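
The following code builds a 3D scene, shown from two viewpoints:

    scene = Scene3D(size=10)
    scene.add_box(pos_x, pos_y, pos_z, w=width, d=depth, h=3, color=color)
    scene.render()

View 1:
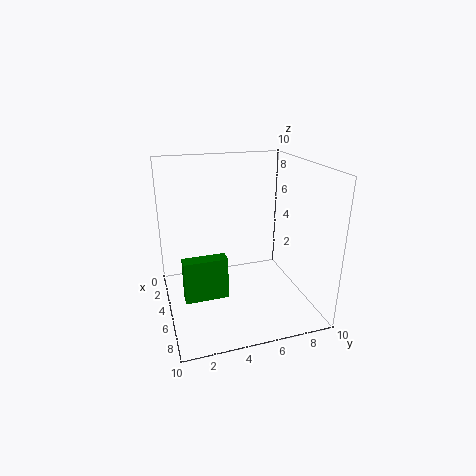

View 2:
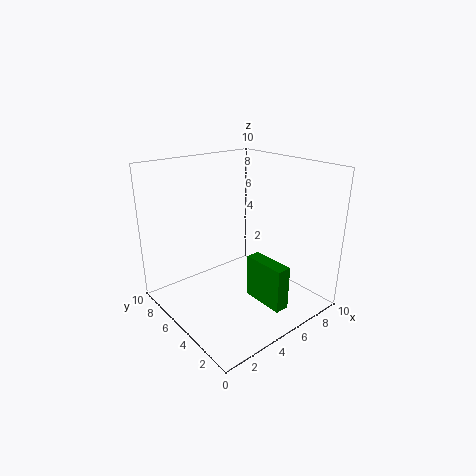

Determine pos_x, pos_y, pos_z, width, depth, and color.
pos_x = 5
pos_y = 1
pos_z = 1
width = 1
depth = 3
color = 'green'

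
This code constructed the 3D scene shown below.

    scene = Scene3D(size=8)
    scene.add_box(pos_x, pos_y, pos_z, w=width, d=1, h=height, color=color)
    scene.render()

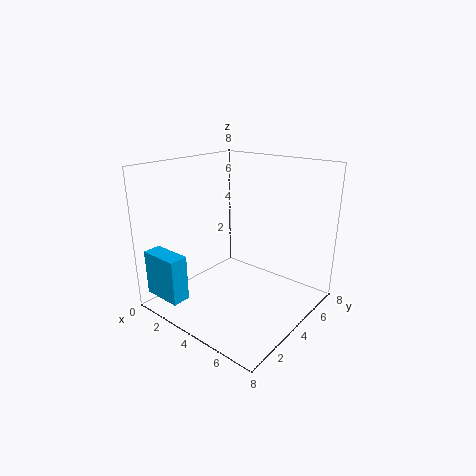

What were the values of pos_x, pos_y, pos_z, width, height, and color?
pos_x = 0.5; pos_y = 0.25; pos_z = 1; width = 2.25; height = 2.5; color = 'deepskyblue'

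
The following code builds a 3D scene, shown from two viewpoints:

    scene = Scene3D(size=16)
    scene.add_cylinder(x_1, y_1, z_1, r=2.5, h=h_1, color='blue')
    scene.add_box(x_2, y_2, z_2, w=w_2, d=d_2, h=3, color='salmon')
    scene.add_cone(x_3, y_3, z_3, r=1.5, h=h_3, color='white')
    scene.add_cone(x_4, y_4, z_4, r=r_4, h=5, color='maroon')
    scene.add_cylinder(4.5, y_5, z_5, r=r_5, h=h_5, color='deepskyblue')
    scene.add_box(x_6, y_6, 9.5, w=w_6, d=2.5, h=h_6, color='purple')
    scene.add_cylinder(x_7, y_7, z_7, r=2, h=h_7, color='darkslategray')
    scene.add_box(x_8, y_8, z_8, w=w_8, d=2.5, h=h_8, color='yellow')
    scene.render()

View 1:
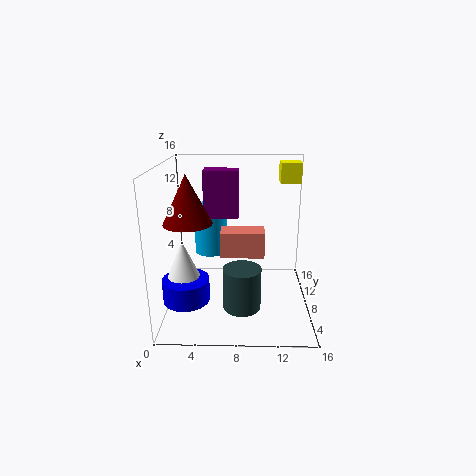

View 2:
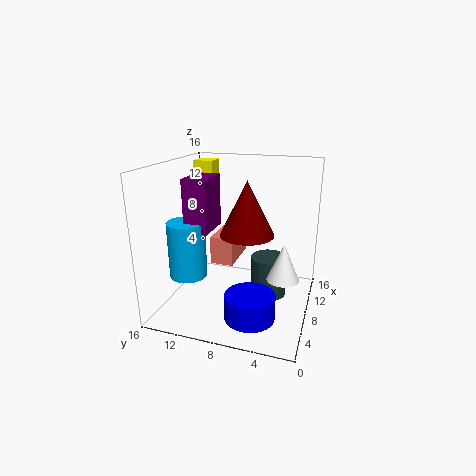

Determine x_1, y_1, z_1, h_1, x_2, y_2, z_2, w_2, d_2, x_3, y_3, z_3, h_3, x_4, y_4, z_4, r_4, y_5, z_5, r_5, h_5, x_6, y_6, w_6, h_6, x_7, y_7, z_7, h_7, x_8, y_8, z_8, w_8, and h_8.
x_1 = 2.5
y_1 = 5
z_1 = 2
h_1 = 2.5
x_2 = 6
y_2 = 8
z_2 = 5.5
w_2 = 5
d_2 = 2.5
x_3 = 3
y_3 = 2
z_3 = 6.5
h_3 = 3.5
x_4 = 3
y_4 = 5.5
z_4 = 10.5
r_4 = 2.5
y_5 = 12.5
z_5 = 4.5
r_5 = 2
h_5 = 6
x_6 = 4
y_6 = 10
w_6 = 4
h_6 = 5.5
x_7 = 8.5
y_7 = 4.5
z_7 = 1.5
h_7 = 4.5
x_8 = 13
y_8 = 13
z_8 = 13
w_8 = 2.5
h_8 = 2.5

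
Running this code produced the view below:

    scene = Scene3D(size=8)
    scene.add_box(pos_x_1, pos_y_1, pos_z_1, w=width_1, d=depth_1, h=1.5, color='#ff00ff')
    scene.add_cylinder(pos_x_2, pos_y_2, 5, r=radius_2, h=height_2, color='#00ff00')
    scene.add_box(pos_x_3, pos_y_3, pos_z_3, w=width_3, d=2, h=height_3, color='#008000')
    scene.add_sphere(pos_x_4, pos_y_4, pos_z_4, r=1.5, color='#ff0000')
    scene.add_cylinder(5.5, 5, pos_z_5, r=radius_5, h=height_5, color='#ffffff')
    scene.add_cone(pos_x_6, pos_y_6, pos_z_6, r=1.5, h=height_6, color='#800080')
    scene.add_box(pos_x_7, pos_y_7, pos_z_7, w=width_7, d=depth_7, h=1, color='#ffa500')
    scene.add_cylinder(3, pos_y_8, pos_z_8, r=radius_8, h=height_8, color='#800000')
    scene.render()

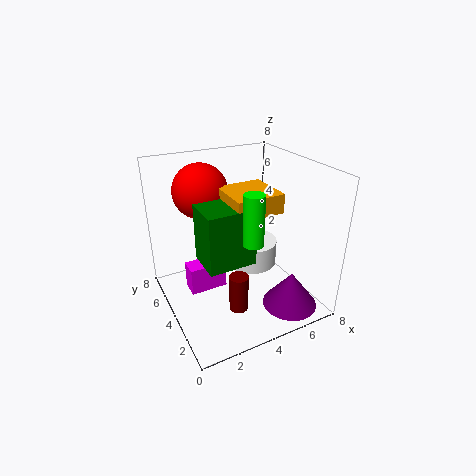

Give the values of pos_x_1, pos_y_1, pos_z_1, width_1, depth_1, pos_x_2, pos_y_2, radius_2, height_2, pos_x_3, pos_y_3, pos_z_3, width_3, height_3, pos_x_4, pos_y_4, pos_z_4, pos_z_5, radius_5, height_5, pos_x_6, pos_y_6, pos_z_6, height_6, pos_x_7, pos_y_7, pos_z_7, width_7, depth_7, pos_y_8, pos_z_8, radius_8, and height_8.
pos_x_1 = 1
pos_y_1 = 3.5
pos_z_1 = 1.5
width_1 = 2
depth_1 = 1
pos_x_2 = 3.5
pos_y_2 = 1.5
radius_2 = 0.5
height_2 = 2.5
pos_x_3 = 1.5
pos_y_3 = 2
pos_z_3 = 3.5
width_3 = 2.5
height_3 = 3
pos_x_4 = 2.5
pos_y_4 = 5.5
pos_z_4 = 6.5
pos_z_5 = 1.5
radius_5 = 1.5
height_5 = 1.5
pos_x_6 = 6
pos_y_6 = 1.5
pos_z_6 = 0.5
height_6 = 2
pos_x_7 = 3
pos_y_7 = 2
pos_z_7 = 6
width_7 = 2.5
depth_7 = 2.5
pos_y_8 = 2
pos_z_8 = 1
radius_8 = 0.5
height_8 = 2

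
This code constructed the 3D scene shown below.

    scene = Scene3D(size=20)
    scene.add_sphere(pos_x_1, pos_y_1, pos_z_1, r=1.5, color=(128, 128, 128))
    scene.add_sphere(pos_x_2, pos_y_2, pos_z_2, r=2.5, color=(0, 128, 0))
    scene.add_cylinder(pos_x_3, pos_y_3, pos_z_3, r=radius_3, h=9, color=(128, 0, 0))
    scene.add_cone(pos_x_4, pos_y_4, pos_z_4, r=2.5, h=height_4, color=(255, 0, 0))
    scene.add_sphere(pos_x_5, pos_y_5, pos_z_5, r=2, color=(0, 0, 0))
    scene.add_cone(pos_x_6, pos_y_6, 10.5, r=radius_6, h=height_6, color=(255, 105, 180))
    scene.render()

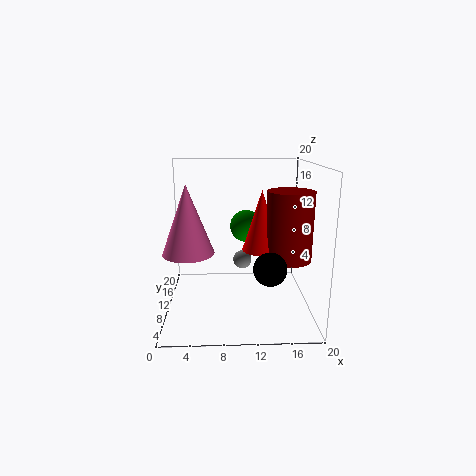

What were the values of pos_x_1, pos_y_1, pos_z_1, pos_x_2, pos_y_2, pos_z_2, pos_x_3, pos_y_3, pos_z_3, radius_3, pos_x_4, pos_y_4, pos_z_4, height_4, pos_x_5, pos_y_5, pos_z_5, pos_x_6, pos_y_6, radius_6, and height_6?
pos_x_1 = 11, pos_y_1 = 17, pos_z_1 = 4, pos_x_2 = 11.5, pos_y_2 = 16, pos_z_2 = 10, pos_x_3 = 16.5, pos_y_3 = 7, pos_z_3 = 8, radius_3 = 3, pos_x_4 = 13, pos_y_4 = 8, pos_z_4 = 9, height_4 = 8, pos_x_5 = 13.5, pos_y_5 = 2.5, pos_z_5 = 8.5, pos_x_6 = 4, pos_y_6 = 3, radius_6 = 3, height_6 = 8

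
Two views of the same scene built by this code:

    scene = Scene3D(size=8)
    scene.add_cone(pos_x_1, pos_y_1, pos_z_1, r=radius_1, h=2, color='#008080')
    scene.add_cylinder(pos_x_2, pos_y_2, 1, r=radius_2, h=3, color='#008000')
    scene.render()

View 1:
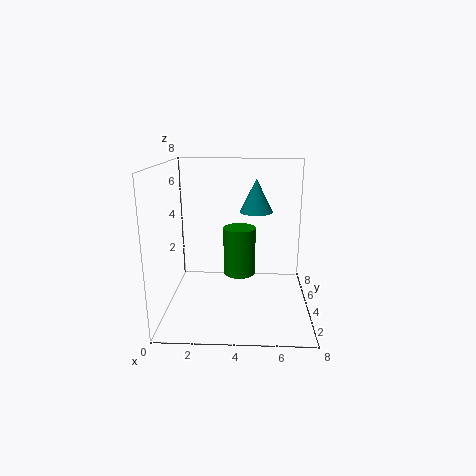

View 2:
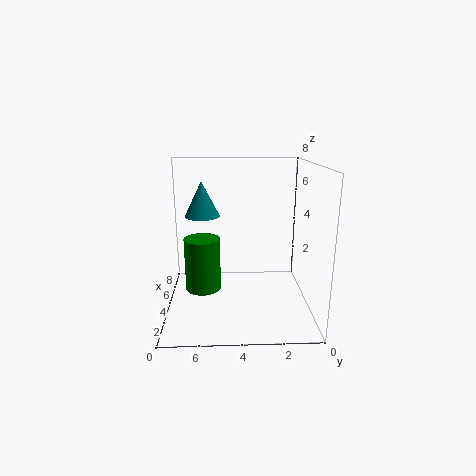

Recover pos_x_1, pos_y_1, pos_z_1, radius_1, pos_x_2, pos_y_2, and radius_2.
pos_x_1 = 5, pos_y_1 = 6, pos_z_1 = 5, radius_1 = 1, pos_x_2 = 4, pos_y_2 = 6, radius_2 = 1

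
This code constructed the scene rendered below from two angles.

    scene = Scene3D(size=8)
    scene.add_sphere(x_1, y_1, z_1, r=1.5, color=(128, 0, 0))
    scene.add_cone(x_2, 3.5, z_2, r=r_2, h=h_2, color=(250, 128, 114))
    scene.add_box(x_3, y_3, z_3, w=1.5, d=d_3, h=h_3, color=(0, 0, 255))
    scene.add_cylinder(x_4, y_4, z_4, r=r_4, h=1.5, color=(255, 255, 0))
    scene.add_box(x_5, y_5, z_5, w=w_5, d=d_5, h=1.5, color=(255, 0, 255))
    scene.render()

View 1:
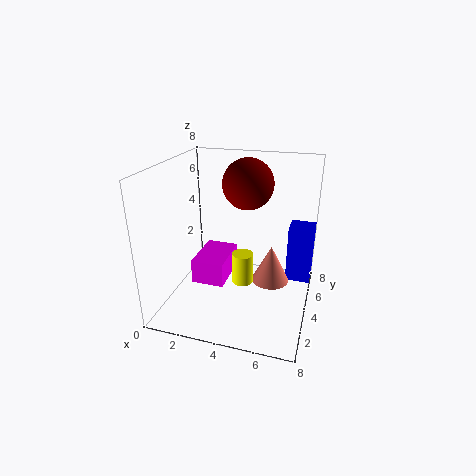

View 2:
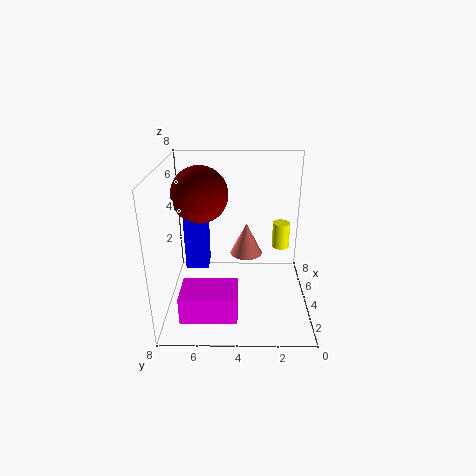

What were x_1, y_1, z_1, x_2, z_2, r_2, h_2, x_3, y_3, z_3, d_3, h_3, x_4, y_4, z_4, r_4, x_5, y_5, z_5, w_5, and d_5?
x_1 = 4
y_1 = 6
z_1 = 6.5
x_2 = 6
z_2 = 2
r_2 = 1
h_2 = 2
x_3 = 6.5
y_3 = 6
z_3 = 0.5
d_3 = 1.5
h_3 = 3.5
x_4 = 5
y_4 = 1.5
z_4 = 3
r_4 = 0.5
x_5 = 1
y_5 = 4
z_5 = 0.5
w_5 = 2
d_5 = 3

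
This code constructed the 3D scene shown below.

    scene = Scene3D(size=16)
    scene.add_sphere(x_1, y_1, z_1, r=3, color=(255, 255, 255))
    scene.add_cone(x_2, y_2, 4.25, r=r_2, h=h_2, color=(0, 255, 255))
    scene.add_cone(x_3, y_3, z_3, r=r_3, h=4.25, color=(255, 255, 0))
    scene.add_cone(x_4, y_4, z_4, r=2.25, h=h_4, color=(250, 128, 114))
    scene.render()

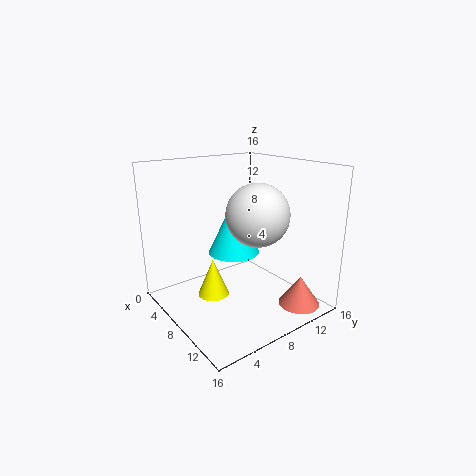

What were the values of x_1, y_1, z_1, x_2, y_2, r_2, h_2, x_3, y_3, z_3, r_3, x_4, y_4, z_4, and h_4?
x_1 = 12.75, y_1 = 6.75, z_1 = 12, x_2 = 3.75, y_2 = 10.5, r_2 = 3.25, h_2 = 6.75, x_3 = 7, y_3 = 5.25, z_3 = 1.5, r_3 = 1.75, x_4 = 13.75, y_4 = 12.25, z_4 = 1, h_4 = 3.25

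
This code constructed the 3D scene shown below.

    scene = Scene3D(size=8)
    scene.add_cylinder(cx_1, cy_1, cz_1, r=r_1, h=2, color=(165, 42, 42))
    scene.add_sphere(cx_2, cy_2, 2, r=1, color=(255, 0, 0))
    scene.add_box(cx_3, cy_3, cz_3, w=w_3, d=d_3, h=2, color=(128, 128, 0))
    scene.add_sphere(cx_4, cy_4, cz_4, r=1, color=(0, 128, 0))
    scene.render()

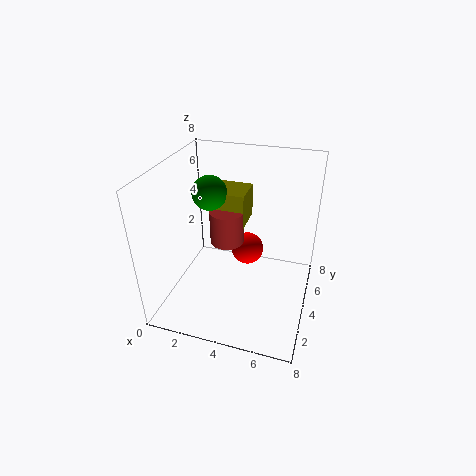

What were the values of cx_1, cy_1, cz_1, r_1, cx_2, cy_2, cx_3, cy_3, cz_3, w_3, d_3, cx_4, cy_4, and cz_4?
cx_1 = 3, cy_1 = 5, cz_1 = 3, r_1 = 1, cx_2 = 4, cy_2 = 6, cx_3 = 2, cy_3 = 5, cz_3 = 4, w_3 = 2, d_3 = 2, cx_4 = 2, cy_4 = 5, cz_4 = 6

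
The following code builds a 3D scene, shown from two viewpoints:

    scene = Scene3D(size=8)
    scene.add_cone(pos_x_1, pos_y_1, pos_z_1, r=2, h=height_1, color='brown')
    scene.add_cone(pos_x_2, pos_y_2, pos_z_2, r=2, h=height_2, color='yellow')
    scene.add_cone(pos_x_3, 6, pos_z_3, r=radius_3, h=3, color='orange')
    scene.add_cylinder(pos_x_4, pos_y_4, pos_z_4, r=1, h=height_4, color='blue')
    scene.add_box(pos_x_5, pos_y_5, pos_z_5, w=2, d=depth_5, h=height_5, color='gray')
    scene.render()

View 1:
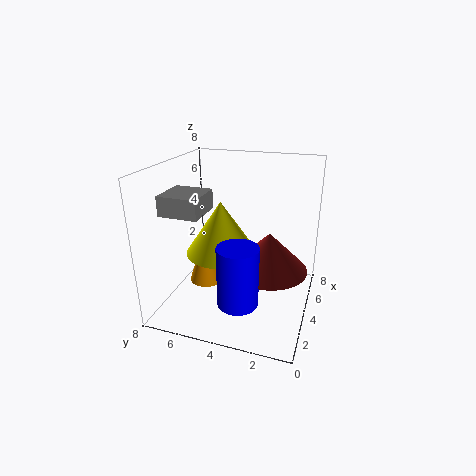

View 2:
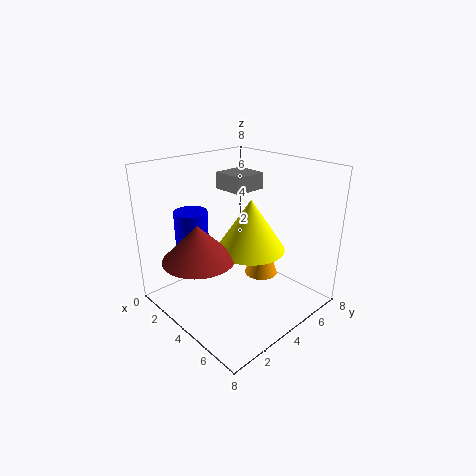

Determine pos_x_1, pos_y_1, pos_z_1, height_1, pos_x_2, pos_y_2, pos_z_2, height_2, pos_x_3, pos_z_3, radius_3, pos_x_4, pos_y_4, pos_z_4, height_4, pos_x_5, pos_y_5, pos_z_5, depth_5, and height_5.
pos_x_1 = 3, pos_y_1 = 2, pos_z_1 = 3, height_1 = 2, pos_x_2 = 4, pos_y_2 = 5, pos_z_2 = 3, height_2 = 3, pos_x_3 = 4, pos_z_3 = 1, radius_3 = 1, pos_x_4 = 1, pos_y_4 = 3, pos_z_4 = 2, height_4 = 3, pos_x_5 = 1, pos_y_5 = 5, pos_z_5 = 6, depth_5 = 2, height_5 = 1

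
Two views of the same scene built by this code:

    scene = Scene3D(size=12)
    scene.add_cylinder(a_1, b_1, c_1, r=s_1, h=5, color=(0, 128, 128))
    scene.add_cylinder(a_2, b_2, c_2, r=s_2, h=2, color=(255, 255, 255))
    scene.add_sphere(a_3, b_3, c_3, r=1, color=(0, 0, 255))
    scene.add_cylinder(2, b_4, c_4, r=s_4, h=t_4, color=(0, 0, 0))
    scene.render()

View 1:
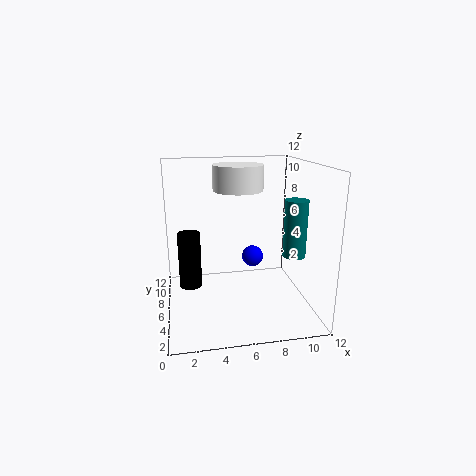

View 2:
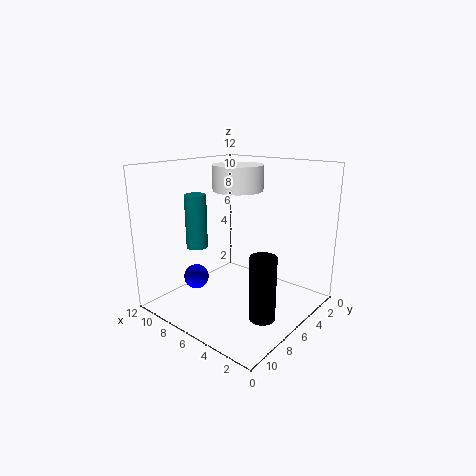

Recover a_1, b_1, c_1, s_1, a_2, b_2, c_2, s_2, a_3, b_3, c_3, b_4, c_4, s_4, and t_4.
a_1 = 11
b_1 = 6
c_1 = 4
s_1 = 1
a_2 = 6
b_2 = 6
c_2 = 10
s_2 = 2
a_3 = 8
b_3 = 9
c_3 = 3
b_4 = 8
c_4 = 1
s_4 = 1
t_4 = 5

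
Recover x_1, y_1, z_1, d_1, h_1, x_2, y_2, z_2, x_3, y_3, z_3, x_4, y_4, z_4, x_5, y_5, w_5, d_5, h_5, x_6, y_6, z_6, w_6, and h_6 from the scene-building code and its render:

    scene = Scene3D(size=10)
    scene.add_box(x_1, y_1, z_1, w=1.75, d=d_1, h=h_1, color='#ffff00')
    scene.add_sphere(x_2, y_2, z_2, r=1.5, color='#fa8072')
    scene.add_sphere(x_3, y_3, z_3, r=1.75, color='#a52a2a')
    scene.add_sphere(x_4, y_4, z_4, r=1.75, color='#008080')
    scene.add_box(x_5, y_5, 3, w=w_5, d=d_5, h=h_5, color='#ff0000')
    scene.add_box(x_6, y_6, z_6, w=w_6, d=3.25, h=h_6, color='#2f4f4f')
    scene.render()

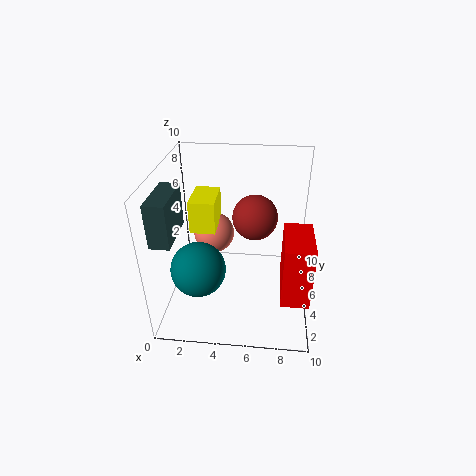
x_1 = 1.75; y_1 = 4.5; z_1 = 5.5; d_1 = 2.75; h_1 = 2.25; x_2 = 3; y_2 = 6.75; z_2 = 4.25; x_3 = 6; y_3 = 8; z_3 = 5; x_4 = 2.75; y_4 = 2.25; z_4 = 4.25; x_5 = 8; y_5 = 0.75; w_5 = 1.75; d_5 = 3.25; h_5 = 4; x_6 = 0.25; y_6 = 1; z_6 = 6.5; w_6 = 1.25; h_6 = 2.75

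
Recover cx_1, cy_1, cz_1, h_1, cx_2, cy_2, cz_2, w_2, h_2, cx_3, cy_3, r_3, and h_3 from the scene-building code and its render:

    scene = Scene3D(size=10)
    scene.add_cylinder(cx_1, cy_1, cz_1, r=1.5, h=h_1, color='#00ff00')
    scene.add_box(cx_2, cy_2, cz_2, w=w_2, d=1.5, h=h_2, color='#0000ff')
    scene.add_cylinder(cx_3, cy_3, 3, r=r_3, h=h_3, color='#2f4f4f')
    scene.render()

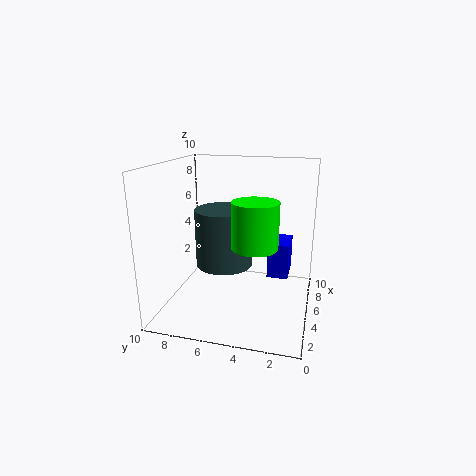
cx_1 = 3.5
cy_1 = 3.5
cz_1 = 5
h_1 = 3
cx_2 = 5.5
cy_2 = 1.5
cz_2 = 2
w_2 = 2.5
h_2 = 2.5
cx_3 = 5
cy_3 = 6
r_3 = 2
h_3 = 4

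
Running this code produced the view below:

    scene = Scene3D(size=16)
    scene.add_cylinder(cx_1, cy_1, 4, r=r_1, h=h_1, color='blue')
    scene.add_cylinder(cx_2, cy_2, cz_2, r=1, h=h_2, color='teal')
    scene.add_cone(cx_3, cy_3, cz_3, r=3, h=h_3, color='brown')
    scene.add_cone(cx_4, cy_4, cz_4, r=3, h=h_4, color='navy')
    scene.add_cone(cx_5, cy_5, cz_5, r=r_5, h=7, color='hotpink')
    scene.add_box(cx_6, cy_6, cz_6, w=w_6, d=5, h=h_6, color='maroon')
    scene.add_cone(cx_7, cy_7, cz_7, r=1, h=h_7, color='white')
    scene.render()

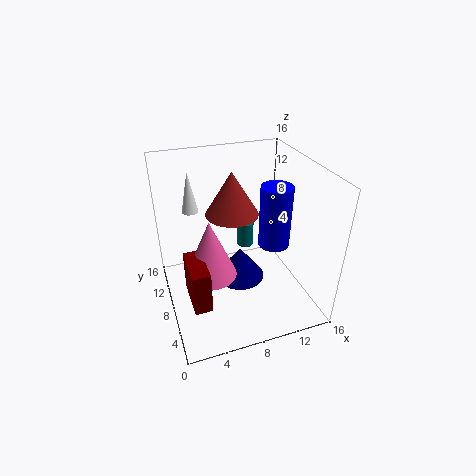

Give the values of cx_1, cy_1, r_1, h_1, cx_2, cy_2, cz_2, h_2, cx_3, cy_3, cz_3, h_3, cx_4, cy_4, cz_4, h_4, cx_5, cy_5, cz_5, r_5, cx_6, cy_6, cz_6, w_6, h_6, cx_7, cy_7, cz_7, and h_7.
cx_1 = 14, cy_1 = 11, r_1 = 2, h_1 = 8, cx_2 = 10, cy_2 = 11, cz_2 = 5, h_2 = 3, cx_3 = 8, cy_3 = 10, cz_3 = 10, h_3 = 5, cx_4 = 9, cy_4 = 10, cz_4 = 1, h_4 = 4, cx_5 = 5, cy_5 = 9, cz_5 = 3, r_5 = 3, cx_6 = 2, cy_6 = 5, cz_6 = 1, w_6 = 2, h_6 = 5, cx_7 = 4, cy_7 = 14, cz_7 = 9, h_7 = 5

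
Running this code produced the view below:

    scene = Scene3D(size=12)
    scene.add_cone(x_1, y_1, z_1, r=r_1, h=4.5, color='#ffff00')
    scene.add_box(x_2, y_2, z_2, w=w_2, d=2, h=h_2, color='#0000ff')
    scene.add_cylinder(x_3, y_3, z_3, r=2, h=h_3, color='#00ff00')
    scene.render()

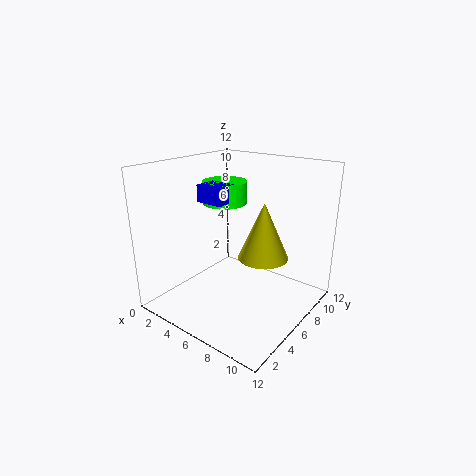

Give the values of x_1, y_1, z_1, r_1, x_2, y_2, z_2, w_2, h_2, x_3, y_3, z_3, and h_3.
x_1 = 8.5; y_1 = 6; z_1 = 5; r_1 = 2; x_2 = 2; y_2 = 5.5; z_2 = 8.5; w_2 = 2.5; h_2 = 1.5; x_3 = 3; y_3 = 8; z_3 = 8; h_3 = 2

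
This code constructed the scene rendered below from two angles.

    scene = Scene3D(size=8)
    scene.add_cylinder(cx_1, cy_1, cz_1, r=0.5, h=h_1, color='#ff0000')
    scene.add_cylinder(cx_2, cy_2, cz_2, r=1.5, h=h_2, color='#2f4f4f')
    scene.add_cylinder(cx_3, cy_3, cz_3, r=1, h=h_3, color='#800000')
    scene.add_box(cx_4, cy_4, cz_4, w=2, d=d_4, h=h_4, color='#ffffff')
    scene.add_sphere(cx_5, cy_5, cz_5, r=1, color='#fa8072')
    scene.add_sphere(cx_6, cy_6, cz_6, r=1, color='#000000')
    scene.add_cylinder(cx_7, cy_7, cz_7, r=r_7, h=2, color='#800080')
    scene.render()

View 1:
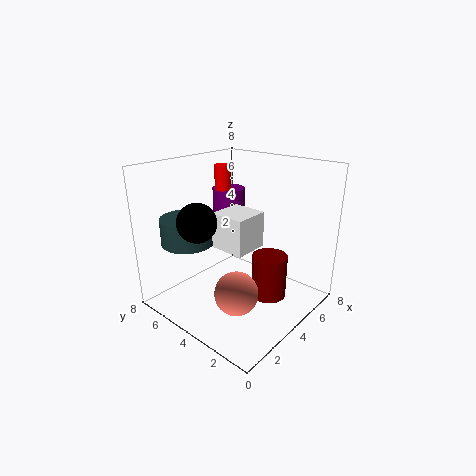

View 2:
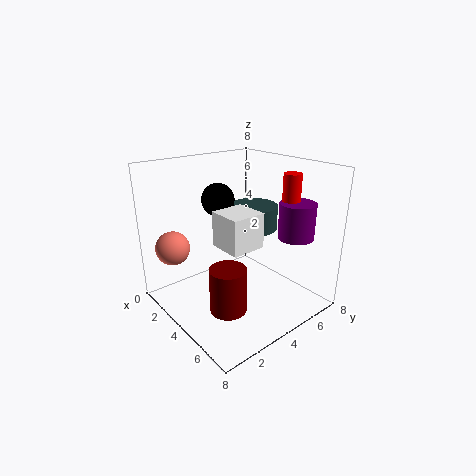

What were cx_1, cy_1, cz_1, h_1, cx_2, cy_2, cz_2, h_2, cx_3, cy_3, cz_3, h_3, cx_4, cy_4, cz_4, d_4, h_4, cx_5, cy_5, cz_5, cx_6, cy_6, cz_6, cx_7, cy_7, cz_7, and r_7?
cx_1 = 5.5; cy_1 = 6.5; cz_1 = 4; h_1 = 3.5; cx_2 = 2.5; cy_2 = 6.5; cz_2 = 3.5; h_2 = 1.5; cx_3 = 5; cy_3 = 2.5; cz_3 = 0.5; h_3 = 2.5; cx_4 = 3; cy_4 = 3; cz_4 = 3.5; d_4 = 2; h_4 = 2; cx_5 = 1; cy_5 = 1.5; cz_5 = 3; cx_6 = 1.5; cy_6 = 4.5; cz_6 = 5.5; cx_7 = 6; cy_7 = 6.5; cz_7 = 4; r_7 = 1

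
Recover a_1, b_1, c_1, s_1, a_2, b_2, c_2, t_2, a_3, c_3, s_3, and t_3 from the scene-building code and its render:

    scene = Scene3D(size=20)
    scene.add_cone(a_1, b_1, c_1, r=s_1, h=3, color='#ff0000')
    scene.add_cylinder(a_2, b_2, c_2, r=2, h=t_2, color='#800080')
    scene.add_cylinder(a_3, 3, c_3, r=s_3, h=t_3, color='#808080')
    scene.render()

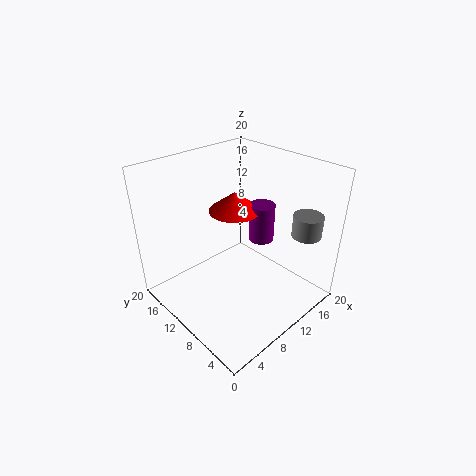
a_1 = 14, b_1 = 15, c_1 = 11, s_1 = 4, a_2 = 17, b_2 = 12, c_2 = 6, t_2 = 6, a_3 = 16, c_3 = 11, s_3 = 2, t_3 = 3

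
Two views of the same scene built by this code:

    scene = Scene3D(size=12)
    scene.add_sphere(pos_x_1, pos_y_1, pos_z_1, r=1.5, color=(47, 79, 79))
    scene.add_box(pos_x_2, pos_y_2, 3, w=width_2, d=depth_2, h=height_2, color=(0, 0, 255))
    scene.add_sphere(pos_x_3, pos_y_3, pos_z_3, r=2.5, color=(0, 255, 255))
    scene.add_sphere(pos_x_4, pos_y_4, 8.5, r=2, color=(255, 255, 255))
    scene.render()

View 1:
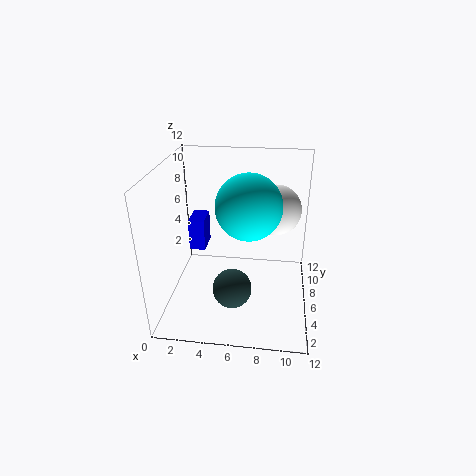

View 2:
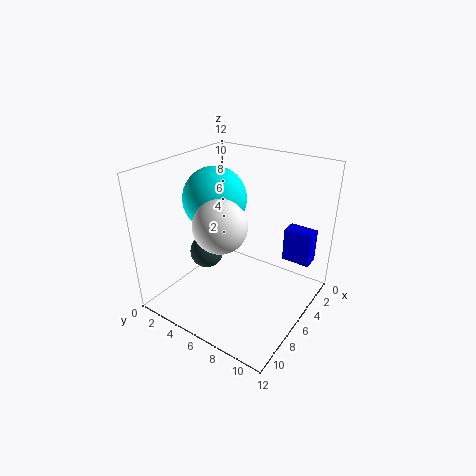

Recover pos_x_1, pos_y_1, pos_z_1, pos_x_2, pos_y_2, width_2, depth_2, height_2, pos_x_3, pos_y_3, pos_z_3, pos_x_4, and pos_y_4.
pos_x_1 = 6
pos_y_1 = 2.5
pos_z_1 = 3.5
pos_x_2 = 1
pos_y_2 = 8.5
width_2 = 1.5
depth_2 = 2.5
height_2 = 3
pos_x_3 = 7
pos_y_3 = 4.5
pos_z_3 = 9.5
pos_x_4 = 9
pos_y_4 = 6.5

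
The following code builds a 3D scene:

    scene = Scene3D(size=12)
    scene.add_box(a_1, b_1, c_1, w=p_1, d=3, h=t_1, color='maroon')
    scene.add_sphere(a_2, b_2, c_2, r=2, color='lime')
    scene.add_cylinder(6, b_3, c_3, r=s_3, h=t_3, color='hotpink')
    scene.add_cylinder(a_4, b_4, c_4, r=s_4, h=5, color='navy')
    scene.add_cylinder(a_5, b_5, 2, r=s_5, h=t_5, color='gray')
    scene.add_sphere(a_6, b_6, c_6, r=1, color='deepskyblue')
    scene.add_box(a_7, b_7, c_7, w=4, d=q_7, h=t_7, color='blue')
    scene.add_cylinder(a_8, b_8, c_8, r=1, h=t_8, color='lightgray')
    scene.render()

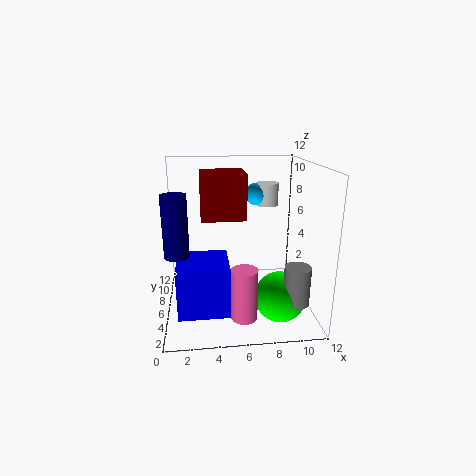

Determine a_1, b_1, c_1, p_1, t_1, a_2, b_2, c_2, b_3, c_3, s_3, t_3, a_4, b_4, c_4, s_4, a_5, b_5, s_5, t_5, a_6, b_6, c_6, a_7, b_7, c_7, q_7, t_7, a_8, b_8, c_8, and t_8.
a_1 = 3, b_1 = 1, c_1 = 9, p_1 = 3, t_1 = 3, a_2 = 9, b_2 = 3, c_2 = 2, b_3 = 2, c_3 = 1, s_3 = 1, t_3 = 4, a_4 = 1, b_4 = 5, c_4 = 5, s_4 = 1, a_5 = 10, b_5 = 2, s_5 = 1, t_5 = 3, a_6 = 8, b_6 = 9, c_6 = 9, a_7 = 1, b_7 = 2, c_7 = 1, q_7 = 4, t_7 = 4, a_8 = 9, b_8 = 9, c_8 = 8, t_8 = 2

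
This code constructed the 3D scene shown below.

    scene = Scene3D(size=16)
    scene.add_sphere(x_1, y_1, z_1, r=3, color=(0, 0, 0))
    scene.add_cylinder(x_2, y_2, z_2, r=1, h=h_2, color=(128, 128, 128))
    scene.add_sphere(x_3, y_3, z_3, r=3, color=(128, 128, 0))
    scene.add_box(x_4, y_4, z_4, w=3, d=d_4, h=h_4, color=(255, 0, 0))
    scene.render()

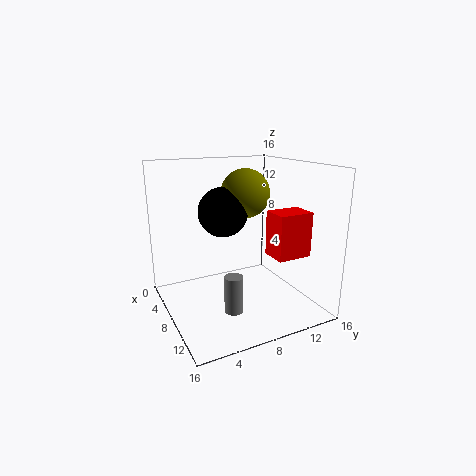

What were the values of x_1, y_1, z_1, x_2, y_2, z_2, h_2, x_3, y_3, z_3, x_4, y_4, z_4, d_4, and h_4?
x_1 = 4
y_1 = 8
z_1 = 10
x_2 = 11
y_2 = 6
z_2 = 1
h_2 = 4
x_3 = 4
y_3 = 11
z_3 = 12
x_4 = 9
y_4 = 11
z_4 = 6
d_4 = 4
h_4 = 5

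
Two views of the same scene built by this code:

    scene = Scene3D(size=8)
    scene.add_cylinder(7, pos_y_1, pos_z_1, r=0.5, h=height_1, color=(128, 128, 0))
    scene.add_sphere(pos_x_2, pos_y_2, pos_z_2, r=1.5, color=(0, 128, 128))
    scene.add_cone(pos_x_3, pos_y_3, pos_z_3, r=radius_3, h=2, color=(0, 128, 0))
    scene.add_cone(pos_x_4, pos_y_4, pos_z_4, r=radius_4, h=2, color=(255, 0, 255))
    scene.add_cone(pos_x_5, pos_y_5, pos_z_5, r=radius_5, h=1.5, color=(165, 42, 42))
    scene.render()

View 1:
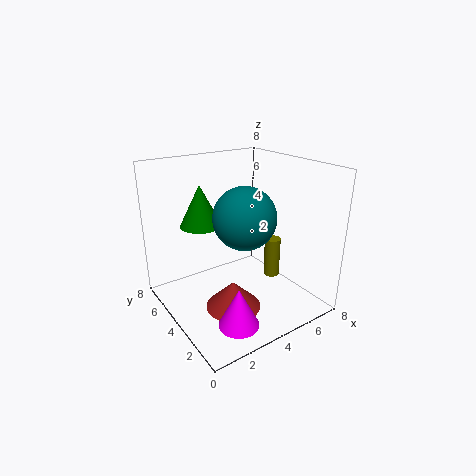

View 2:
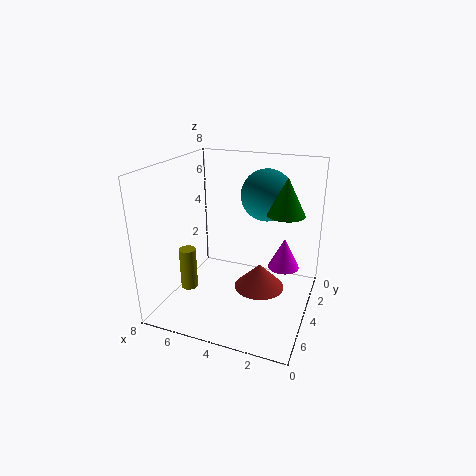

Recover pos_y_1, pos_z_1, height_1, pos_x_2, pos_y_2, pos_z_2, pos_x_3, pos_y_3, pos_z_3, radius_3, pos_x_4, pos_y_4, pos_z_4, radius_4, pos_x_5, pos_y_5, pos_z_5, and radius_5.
pos_y_1 = 4.5; pos_z_1 = 0.5; height_1 = 2.5; pos_x_2 = 3; pos_y_2 = 2; pos_z_2 = 6; pos_x_3 = 1.5; pos_y_3 = 3.5; pos_z_3 = 5.5; radius_3 = 1; pos_x_4 = 2; pos_y_4 = 1; pos_z_4 = 1; radius_4 = 1; pos_x_5 = 3; pos_y_5 = 3; pos_z_5 = 0.5; radius_5 = 1.5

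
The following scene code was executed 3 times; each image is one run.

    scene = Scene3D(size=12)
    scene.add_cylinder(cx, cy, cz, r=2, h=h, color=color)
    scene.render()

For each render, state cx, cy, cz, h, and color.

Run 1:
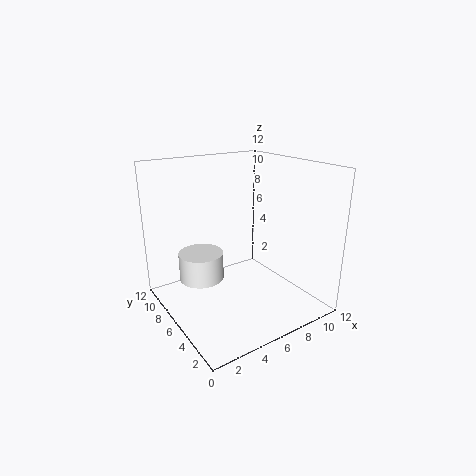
cx = 4; cy = 9; cz = 1.5; h = 2.5; color = 'white'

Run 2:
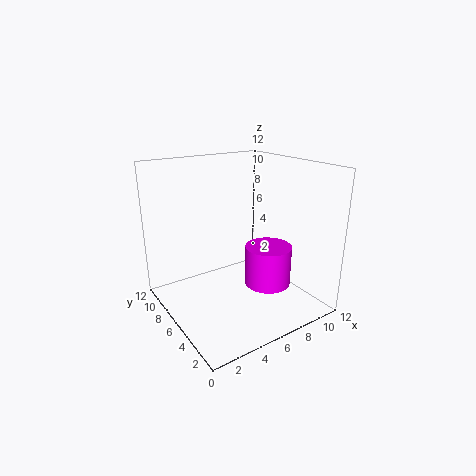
cx = 8.5; cy = 5; cz = 1.5; h = 3.5; color = 'magenta'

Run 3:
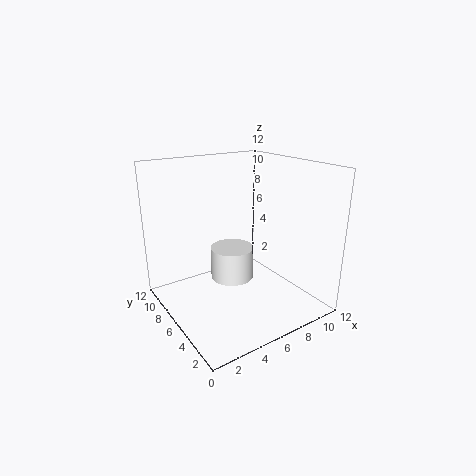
cx = 7; cy = 8.5; cz = 1; h = 3; color = 'white'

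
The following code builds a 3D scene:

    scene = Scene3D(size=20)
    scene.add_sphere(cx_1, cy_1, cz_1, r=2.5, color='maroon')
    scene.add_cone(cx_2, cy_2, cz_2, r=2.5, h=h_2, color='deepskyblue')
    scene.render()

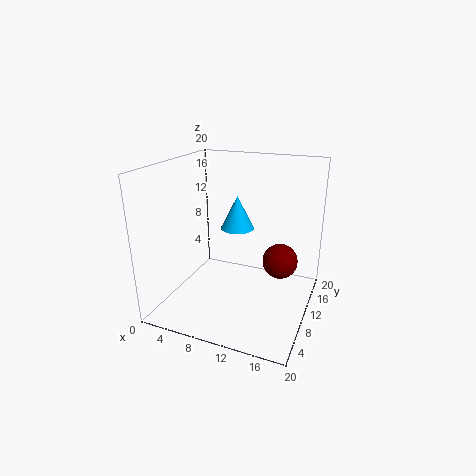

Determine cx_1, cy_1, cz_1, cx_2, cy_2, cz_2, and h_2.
cx_1 = 15.5; cy_1 = 12.5; cz_1 = 6.25; cx_2 = 8.25; cy_2 = 14; cz_2 = 9.75; h_2 = 5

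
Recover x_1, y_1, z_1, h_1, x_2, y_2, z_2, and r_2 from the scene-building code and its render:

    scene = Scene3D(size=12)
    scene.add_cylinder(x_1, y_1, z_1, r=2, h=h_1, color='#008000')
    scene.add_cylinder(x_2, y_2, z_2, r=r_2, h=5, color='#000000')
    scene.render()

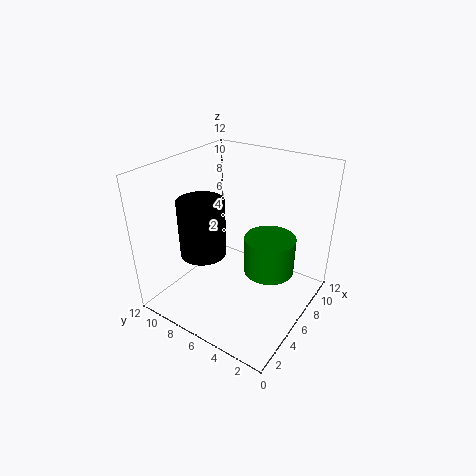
x_1 = 6
y_1 = 3
z_1 = 4
h_1 = 3
x_2 = 5
y_2 = 9
z_2 = 4
r_2 = 2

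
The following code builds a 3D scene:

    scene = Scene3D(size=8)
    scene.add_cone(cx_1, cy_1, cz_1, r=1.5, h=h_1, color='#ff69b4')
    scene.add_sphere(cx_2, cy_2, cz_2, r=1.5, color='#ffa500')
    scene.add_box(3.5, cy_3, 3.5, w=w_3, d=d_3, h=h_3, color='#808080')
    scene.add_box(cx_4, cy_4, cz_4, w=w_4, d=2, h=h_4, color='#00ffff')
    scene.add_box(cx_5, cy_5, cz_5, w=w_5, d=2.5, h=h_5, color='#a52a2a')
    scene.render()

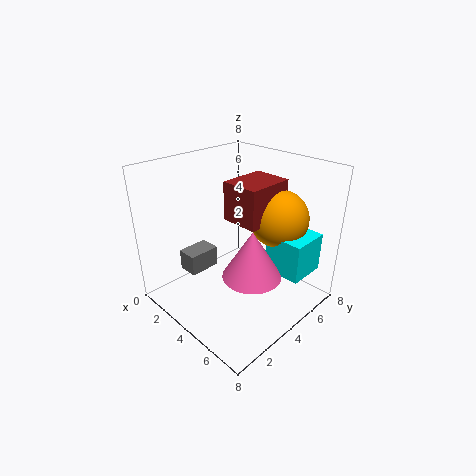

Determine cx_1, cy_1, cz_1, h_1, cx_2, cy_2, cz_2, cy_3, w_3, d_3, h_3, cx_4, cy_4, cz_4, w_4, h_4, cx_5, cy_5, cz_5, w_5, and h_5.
cx_1 = 6; cy_1 = 3; cz_1 = 3; h_1 = 2.5; cx_2 = 6; cy_2 = 5; cz_2 = 5.5; cy_3 = 0.5; w_3 = 1; d_3 = 1.5; h_3 = 1; cx_4 = 6; cy_4 = 4; cz_4 = 3; w_4 = 2; h_4 = 2; cx_5 = 4; cy_5 = 3; cz_5 = 5.5; w_5 = 2; h_5 = 2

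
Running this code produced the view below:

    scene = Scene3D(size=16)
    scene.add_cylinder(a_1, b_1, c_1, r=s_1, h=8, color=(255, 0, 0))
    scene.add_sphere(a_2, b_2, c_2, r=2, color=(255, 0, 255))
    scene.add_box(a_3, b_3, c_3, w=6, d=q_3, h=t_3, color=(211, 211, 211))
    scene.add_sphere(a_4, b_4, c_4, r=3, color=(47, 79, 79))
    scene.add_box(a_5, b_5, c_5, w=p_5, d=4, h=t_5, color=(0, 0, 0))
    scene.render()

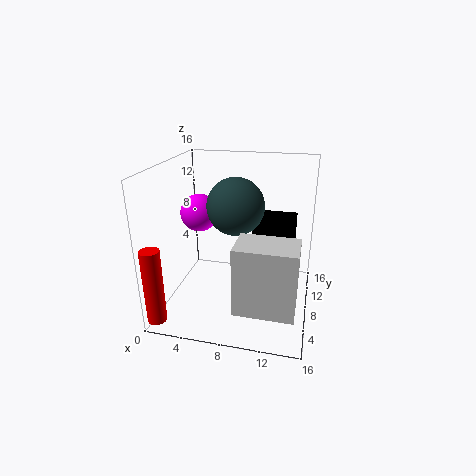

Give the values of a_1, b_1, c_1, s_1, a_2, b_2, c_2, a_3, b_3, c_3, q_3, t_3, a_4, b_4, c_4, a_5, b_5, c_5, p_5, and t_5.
a_1 = 1, b_1 = 1, c_1 = 1, s_1 = 1, a_2 = 4, b_2 = 7, c_2 = 11, a_3 = 9, b_3 = 1, c_3 = 3, q_3 = 4, t_3 = 7, a_4 = 8, b_4 = 7, c_4 = 12, a_5 = 9, b_5 = 11, c_5 = 3, p_5 = 5, t_5 = 6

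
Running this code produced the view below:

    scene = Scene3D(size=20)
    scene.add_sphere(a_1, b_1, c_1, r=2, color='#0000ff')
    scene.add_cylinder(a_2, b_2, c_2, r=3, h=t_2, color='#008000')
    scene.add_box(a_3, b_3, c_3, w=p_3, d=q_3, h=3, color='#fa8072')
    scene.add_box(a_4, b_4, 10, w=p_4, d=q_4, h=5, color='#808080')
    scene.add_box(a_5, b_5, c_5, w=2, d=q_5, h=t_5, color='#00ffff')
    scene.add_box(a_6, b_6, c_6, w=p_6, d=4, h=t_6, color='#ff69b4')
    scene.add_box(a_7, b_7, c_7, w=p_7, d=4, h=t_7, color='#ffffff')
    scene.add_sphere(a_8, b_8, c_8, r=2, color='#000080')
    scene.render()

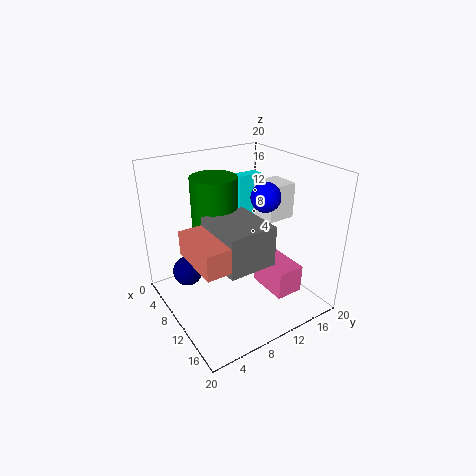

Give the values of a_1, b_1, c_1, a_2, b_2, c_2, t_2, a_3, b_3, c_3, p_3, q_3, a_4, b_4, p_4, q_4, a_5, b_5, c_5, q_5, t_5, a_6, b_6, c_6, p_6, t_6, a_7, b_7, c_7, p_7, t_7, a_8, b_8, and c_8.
a_1 = 12; b_1 = 13; c_1 = 16; a_2 = 9; b_2 = 7; c_2 = 12; t_2 = 7; a_3 = 11; b_3 = 1; c_3 = 11; p_3 = 7; q_3 = 3; a_4 = 11; b_4 = 4; p_4 = 7; q_4 = 6; a_5 = 1; b_5 = 15; c_5 = 7; q_5 = 4; t_5 = 9; a_6 = 10; b_6 = 13; c_6 = 2; p_6 = 6; t_6 = 4; a_7 = 8; b_7 = 14; c_7 = 12; p_7 = 4; t_7 = 5; a_8 = 8; b_8 = 3; c_8 = 6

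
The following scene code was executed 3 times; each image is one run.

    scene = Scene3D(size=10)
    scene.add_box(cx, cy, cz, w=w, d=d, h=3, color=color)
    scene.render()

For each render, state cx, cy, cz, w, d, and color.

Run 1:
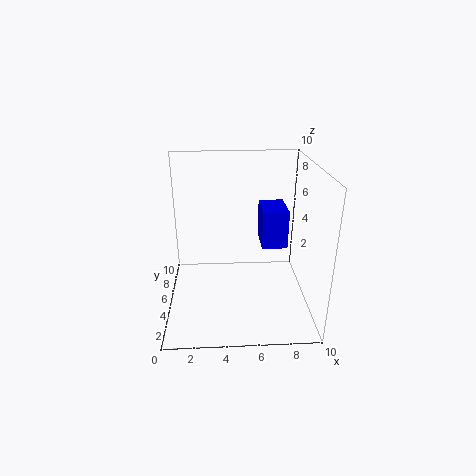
cx = 7; cy = 7; cz = 3; w = 2; d = 3; color = 'blue'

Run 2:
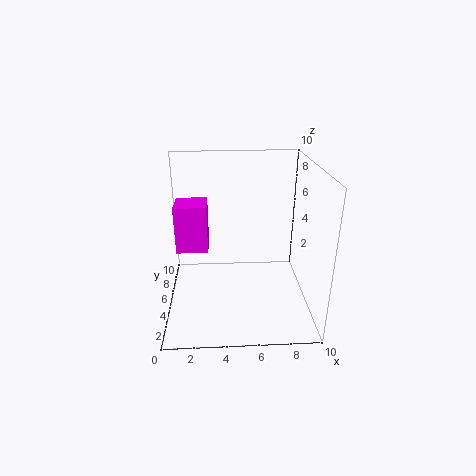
cx = 1; cy = 3; cz = 5; w = 2; d = 2; color = 'magenta'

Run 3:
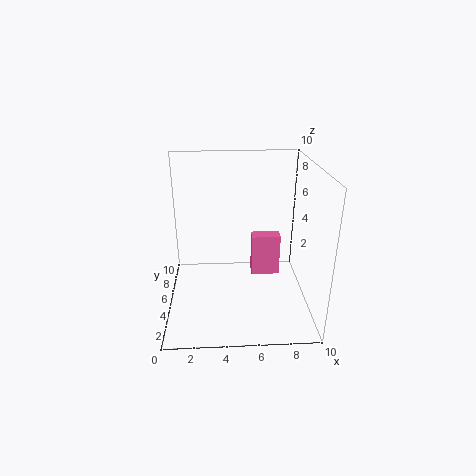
cx = 6; cy = 5; cz = 2; w = 2; d = 1; color = 'hotpink'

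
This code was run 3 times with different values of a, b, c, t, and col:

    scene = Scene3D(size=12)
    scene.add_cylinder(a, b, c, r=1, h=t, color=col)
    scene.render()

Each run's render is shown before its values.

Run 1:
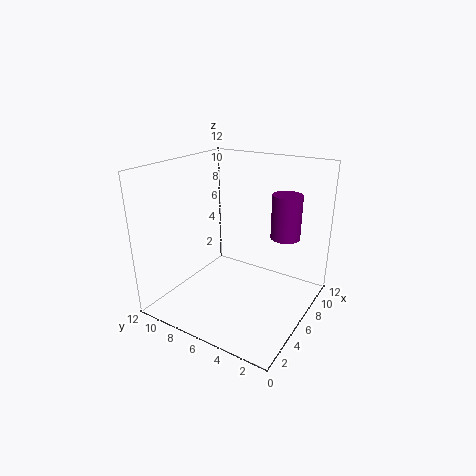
a = 4, b = 1, c = 8, t = 3, col = 'purple'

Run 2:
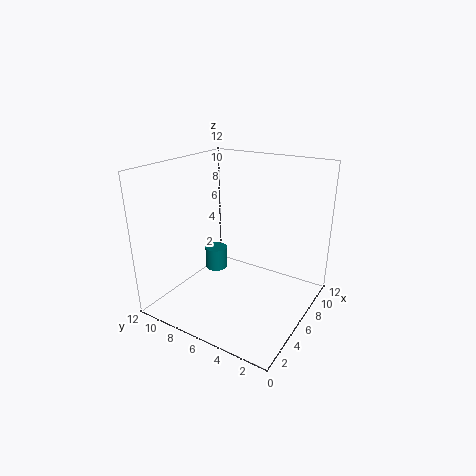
a = 7, b = 9, c = 2, t = 2, col = 'teal'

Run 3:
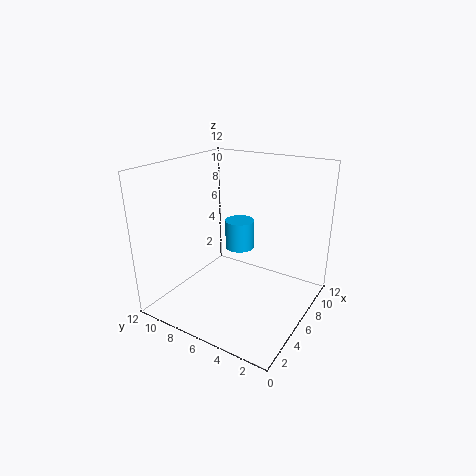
a = 3, b = 4, c = 7, t = 2, col = 'deepskyblue'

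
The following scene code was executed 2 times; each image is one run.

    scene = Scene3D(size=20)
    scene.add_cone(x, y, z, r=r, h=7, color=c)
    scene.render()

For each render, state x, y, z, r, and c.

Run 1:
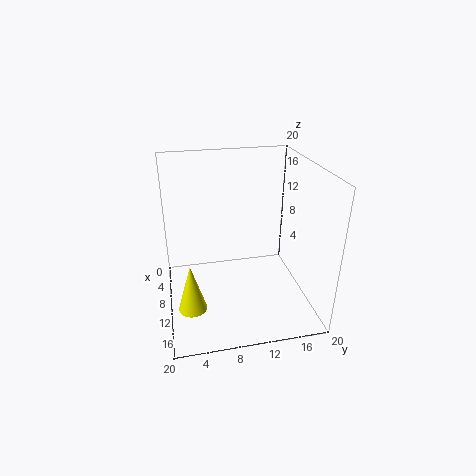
x = 12
y = 3
z = 0.5
r = 2
c = 'yellow'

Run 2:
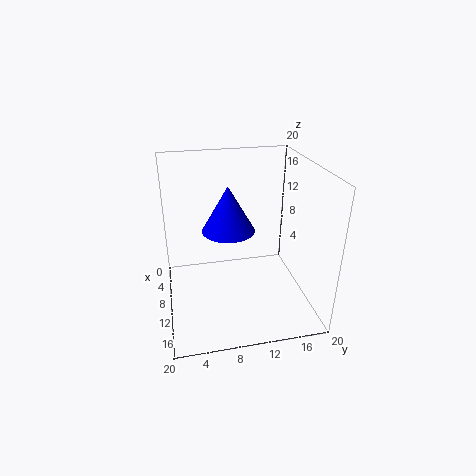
x = 5.5
y = 9.5
z = 9
r = 4
c = 'blue'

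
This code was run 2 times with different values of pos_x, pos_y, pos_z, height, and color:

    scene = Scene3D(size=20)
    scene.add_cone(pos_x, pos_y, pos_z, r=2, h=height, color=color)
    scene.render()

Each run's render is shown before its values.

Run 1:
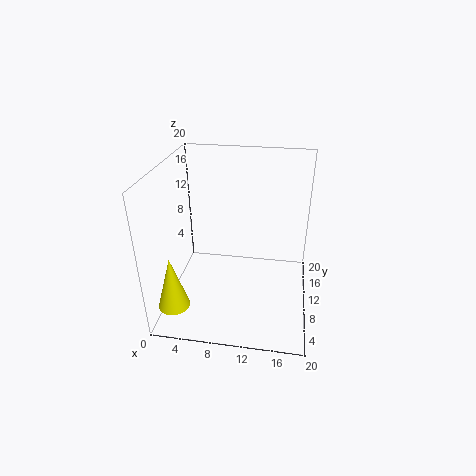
pos_x = 3
pos_y = 2
pos_z = 4
height = 7
color = 'yellow'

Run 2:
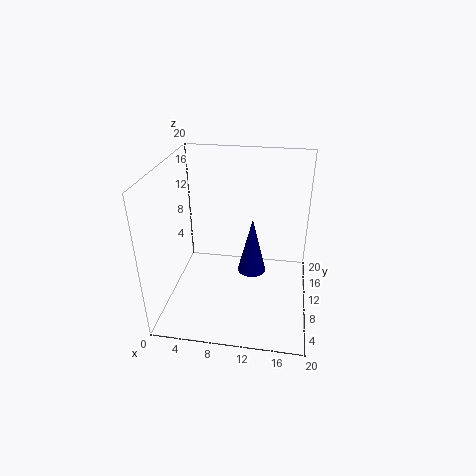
pos_x = 12
pos_y = 10
pos_z = 5
height = 8
color = 'navy'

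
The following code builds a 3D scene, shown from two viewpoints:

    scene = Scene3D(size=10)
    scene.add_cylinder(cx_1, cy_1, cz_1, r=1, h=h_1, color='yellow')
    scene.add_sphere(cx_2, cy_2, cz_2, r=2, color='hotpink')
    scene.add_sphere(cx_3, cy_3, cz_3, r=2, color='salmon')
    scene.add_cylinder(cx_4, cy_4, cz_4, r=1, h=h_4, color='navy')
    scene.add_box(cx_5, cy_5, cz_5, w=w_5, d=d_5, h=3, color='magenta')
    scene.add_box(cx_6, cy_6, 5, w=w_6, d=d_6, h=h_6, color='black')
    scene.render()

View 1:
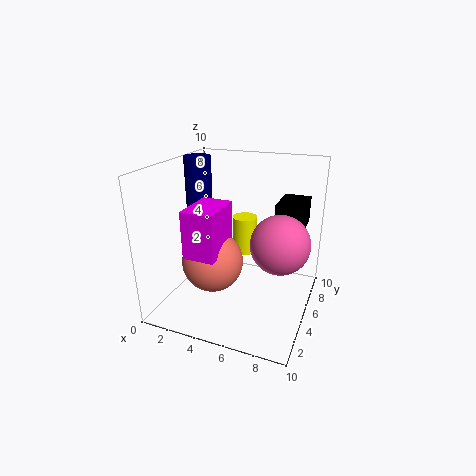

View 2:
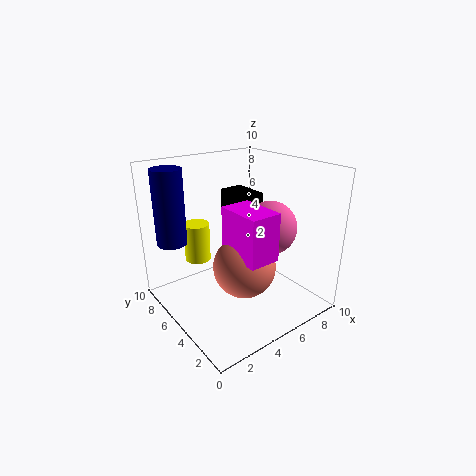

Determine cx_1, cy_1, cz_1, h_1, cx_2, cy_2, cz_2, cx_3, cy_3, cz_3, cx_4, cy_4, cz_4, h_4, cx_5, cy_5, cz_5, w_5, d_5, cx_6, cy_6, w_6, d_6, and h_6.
cx_1 = 4; cy_1 = 9; cz_1 = 2; h_1 = 3; cx_2 = 8; cy_2 = 5; cz_2 = 5; cx_3 = 4; cy_3 = 3; cz_3 = 4; cx_4 = 1; cy_4 = 7; cz_4 = 5; h_4 = 5; cx_5 = 3; cy_5 = 1; cz_5 = 5; w_5 = 2; d_5 = 3; cx_6 = 7; cy_6 = 7; w_6 = 2; d_6 = 3; h_6 = 2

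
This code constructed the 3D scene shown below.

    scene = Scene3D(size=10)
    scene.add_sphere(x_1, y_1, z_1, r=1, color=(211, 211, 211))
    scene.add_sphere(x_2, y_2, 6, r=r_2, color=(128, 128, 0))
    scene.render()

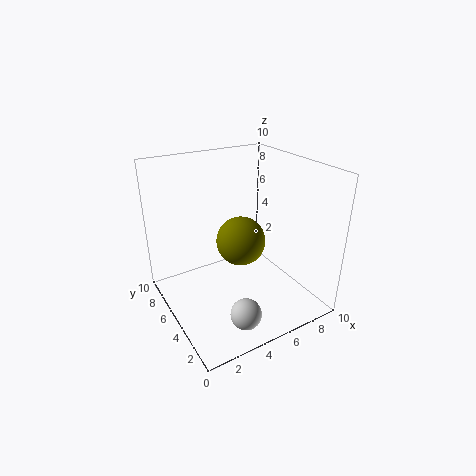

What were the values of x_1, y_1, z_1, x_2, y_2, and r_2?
x_1 = 3.5
y_1 = 1.5
z_1 = 1.5
x_2 = 4
y_2 = 3
r_2 = 1.5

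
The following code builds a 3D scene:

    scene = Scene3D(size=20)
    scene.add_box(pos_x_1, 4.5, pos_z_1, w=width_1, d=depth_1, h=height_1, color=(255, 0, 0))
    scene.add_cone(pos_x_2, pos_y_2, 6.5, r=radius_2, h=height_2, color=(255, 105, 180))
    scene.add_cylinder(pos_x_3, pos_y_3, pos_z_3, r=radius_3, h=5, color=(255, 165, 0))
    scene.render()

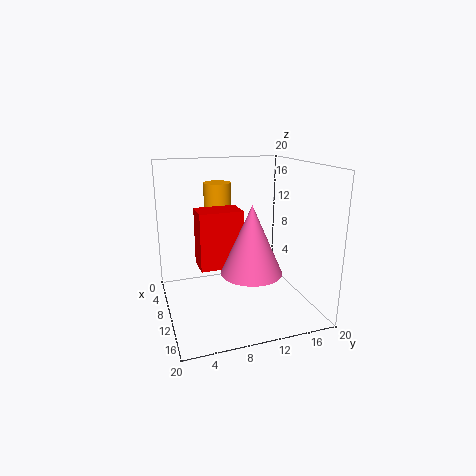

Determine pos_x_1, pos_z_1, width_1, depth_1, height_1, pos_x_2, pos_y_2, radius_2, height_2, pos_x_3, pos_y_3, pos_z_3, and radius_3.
pos_x_1 = 7, pos_z_1 = 6, width_1 = 4, depth_1 = 6, height_1 = 8, pos_x_2 = 14, pos_y_2 = 10.5, radius_2 = 4, height_2 = 9, pos_x_3 = 5, pos_y_3 = 8.5, pos_z_3 = 12, radius_3 = 2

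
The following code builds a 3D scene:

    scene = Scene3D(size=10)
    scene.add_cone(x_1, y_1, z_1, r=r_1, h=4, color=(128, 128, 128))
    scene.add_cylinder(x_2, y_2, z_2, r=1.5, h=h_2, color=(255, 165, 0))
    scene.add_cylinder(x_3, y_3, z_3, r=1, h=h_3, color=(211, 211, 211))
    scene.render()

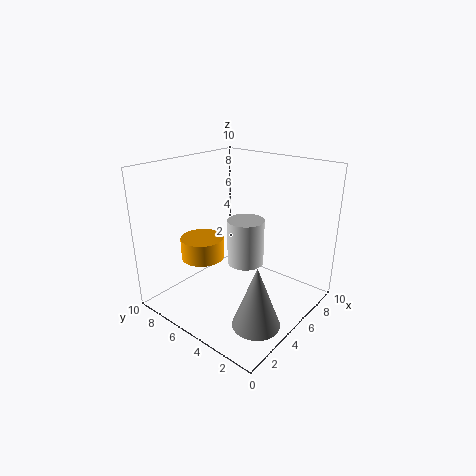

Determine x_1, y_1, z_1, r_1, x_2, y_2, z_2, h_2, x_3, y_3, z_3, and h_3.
x_1 = 2.5; y_1 = 1.5; z_1 = 1; r_1 = 1.5; x_2 = 3.5; y_2 = 7; z_2 = 3.5; h_2 = 1.5; x_3 = 2; y_3 = 2; z_3 = 5.5; h_3 = 2.5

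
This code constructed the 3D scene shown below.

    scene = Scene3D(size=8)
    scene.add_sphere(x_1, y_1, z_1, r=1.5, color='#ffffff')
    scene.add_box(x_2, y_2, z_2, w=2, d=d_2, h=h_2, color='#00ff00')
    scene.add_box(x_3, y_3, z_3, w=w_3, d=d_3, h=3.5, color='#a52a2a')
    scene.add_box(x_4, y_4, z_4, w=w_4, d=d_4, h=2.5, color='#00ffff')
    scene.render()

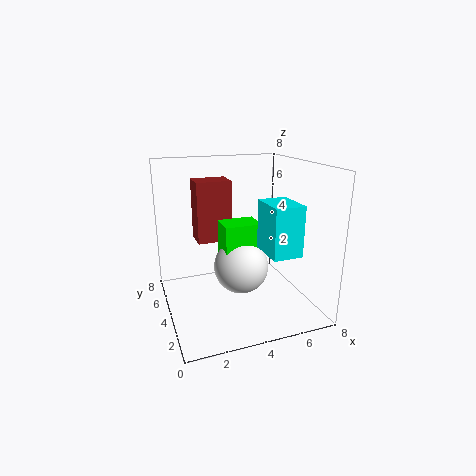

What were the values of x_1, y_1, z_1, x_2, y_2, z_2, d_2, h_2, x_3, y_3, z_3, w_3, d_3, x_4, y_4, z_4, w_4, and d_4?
x_1 = 4, y_1 = 3.5, z_1 = 2.5, x_2 = 3, y_2 = 3, z_2 = 2, d_2 = 1.5, h_2 = 3, x_3 = 2, y_3 = 5, z_3 = 3.5, w_3 = 2, d_3 = 1.5, x_4 = 4.5, y_4 = 0.5, z_4 = 4, w_4 = 1.5, d_4 = 2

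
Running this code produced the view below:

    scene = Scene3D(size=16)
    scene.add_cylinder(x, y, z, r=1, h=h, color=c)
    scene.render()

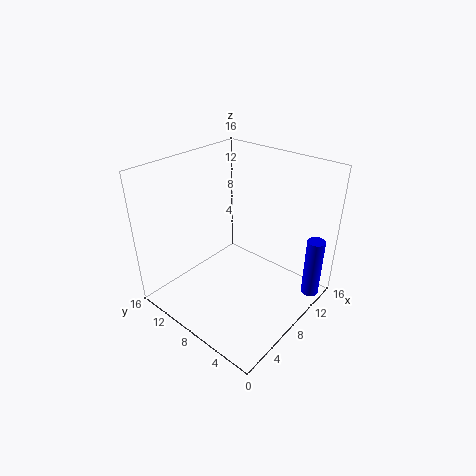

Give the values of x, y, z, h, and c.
x = 13, y = 1, z = 1, h = 7, c = 'blue'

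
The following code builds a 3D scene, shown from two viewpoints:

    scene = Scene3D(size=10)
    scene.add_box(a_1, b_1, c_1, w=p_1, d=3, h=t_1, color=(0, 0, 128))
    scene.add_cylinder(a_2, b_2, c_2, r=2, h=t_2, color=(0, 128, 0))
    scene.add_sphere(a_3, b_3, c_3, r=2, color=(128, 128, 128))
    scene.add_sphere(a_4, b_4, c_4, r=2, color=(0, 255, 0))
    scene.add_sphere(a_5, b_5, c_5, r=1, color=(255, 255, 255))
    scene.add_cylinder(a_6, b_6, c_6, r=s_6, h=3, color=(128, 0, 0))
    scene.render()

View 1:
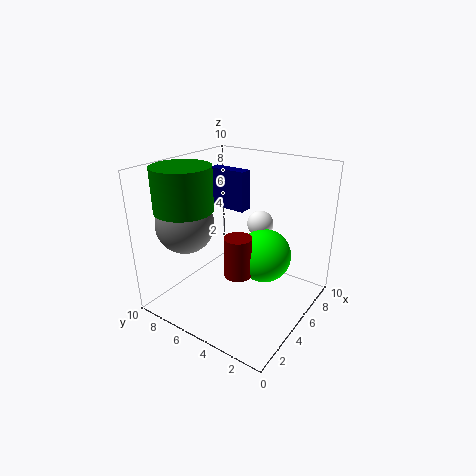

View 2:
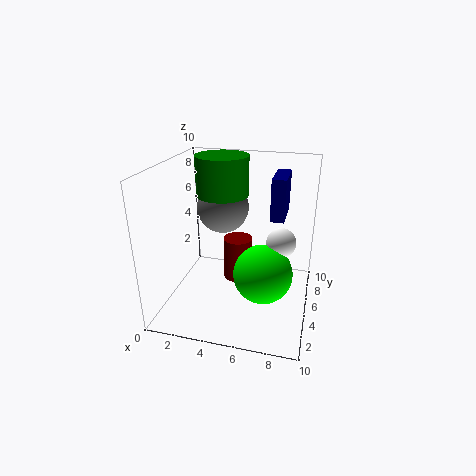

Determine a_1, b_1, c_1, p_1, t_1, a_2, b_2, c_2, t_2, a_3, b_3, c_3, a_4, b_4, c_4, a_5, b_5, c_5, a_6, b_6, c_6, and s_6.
a_1 = 7
b_1 = 6
c_1 = 6
p_1 = 1
t_1 = 3
a_2 = 3
b_2 = 8
c_2 = 7
t_2 = 3
a_3 = 3
b_3 = 8
c_3 = 6
a_4 = 7
b_4 = 4
c_4 = 3
a_5 = 8
b_5 = 5
c_5 = 5
a_6 = 5
b_6 = 5
c_6 = 2
s_6 = 1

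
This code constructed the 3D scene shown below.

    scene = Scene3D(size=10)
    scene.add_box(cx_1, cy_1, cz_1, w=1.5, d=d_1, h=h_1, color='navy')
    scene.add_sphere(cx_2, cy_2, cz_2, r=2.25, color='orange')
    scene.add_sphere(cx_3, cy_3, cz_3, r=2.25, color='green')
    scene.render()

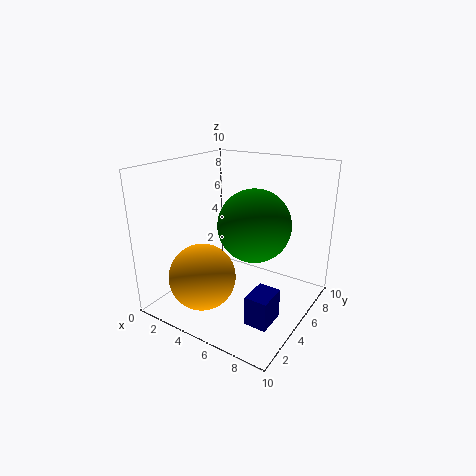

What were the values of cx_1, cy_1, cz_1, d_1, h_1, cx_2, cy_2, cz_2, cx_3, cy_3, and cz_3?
cx_1 = 7.25
cy_1 = 2.25
cz_1 = 0.5
d_1 = 2
h_1 = 2
cx_2 = 3.75
cy_2 = 2.5
cz_2 = 2.75
cx_3 = 7
cy_3 = 3.75
cz_3 = 6.75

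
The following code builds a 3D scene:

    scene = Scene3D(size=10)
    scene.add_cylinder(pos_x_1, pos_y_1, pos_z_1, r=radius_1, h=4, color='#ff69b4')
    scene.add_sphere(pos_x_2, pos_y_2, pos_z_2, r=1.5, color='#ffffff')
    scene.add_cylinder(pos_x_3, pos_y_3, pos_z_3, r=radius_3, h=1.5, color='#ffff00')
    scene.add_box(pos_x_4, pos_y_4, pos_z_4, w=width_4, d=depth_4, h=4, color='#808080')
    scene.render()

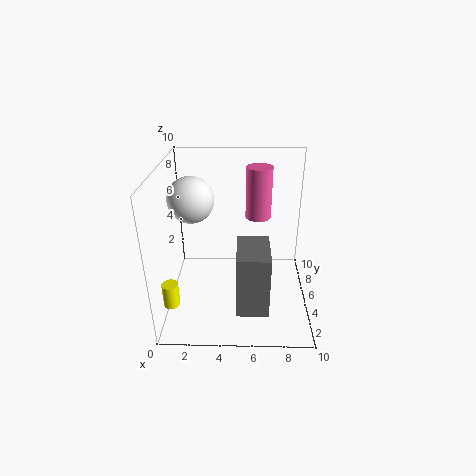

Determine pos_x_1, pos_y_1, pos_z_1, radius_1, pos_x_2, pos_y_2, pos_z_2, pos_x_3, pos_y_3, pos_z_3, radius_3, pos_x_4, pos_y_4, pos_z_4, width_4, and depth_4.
pos_x_1 = 6.5, pos_y_1 = 8.5, pos_z_1 = 5, radius_1 = 1, pos_x_2 = 2, pos_y_2 = 4.5, pos_z_2 = 8, pos_x_3 = 1, pos_y_3 = 1, pos_z_3 = 2.5, radius_3 = 0.5, pos_x_4 = 5, pos_y_4 = 0.5, pos_z_4 = 2, width_4 = 2, depth_4 = 3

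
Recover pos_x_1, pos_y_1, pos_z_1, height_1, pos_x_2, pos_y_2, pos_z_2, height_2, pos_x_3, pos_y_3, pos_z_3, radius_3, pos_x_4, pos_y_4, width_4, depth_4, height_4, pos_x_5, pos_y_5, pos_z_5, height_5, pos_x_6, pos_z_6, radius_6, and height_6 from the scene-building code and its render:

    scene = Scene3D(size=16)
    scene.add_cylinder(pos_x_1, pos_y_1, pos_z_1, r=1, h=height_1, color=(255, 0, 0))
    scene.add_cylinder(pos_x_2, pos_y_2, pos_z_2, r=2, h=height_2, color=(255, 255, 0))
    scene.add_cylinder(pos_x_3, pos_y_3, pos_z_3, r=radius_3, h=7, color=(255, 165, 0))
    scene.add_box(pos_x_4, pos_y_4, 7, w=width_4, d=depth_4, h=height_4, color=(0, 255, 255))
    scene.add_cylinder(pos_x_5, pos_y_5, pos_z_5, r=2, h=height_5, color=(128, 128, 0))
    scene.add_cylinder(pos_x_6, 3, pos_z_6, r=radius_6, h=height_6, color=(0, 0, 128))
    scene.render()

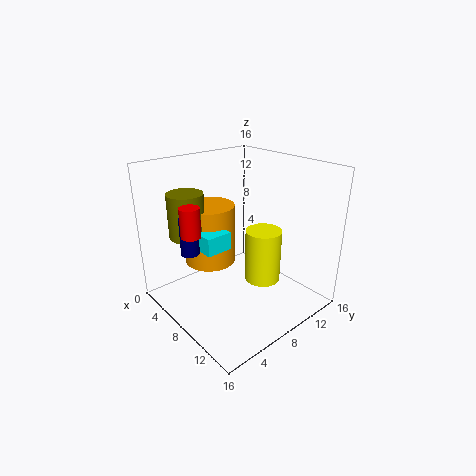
pos_x_1 = 8, pos_y_1 = 2, pos_z_1 = 10, height_1 = 3, pos_x_2 = 10, pos_y_2 = 10, pos_z_2 = 3, height_2 = 6, pos_x_3 = 4, pos_y_3 = 7, pos_z_3 = 4, radius_3 = 3, pos_x_4 = 4, pos_y_4 = 4, width_4 = 4, depth_4 = 3, height_4 = 2, pos_x_5 = 4, pos_y_5 = 4, pos_z_5 = 8, height_5 = 5, pos_x_6 = 6, pos_z_6 = 7, radius_6 = 1, height_6 = 4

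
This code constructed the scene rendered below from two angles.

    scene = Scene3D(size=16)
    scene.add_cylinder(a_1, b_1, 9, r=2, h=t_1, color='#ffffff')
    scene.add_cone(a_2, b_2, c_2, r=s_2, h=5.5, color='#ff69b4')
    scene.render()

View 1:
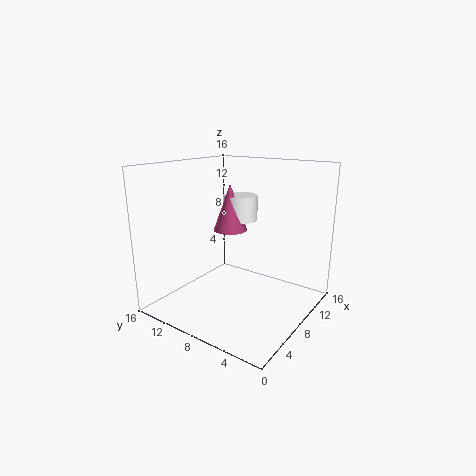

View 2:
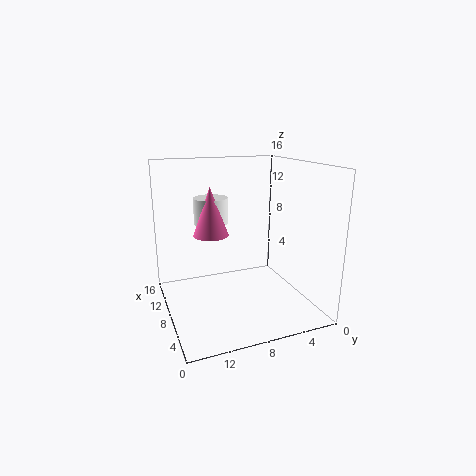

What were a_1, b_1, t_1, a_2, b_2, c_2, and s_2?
a_1 = 11.5
b_1 = 10
t_1 = 3
a_2 = 10
b_2 = 10.5
c_2 = 8
s_2 = 2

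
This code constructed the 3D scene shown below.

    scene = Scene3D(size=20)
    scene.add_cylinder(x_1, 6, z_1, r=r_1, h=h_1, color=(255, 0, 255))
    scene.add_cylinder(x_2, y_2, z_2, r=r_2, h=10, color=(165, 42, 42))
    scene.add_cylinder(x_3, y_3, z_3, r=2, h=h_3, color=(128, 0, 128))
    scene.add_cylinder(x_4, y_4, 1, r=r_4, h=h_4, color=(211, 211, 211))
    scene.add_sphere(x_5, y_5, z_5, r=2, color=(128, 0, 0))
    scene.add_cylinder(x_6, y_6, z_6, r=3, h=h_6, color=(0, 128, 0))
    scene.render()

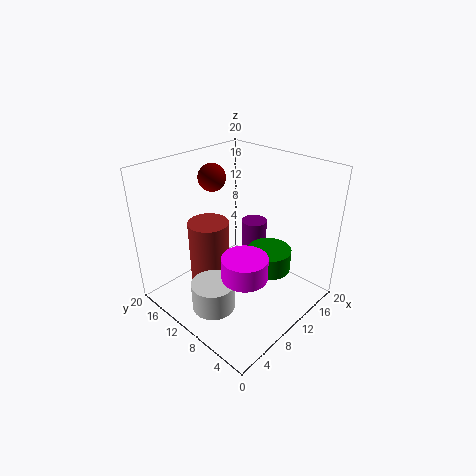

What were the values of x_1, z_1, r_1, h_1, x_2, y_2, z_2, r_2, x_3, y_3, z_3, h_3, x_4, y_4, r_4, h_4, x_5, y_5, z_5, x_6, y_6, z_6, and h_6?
x_1 = 7, z_1 = 7, r_1 = 3, h_1 = 3, x_2 = 9, y_2 = 15, z_2 = 1, r_2 = 3, x_3 = 17, y_3 = 13, z_3 = 2, h_3 = 7, x_4 = 5, y_4 = 10, r_4 = 3, h_4 = 4, x_5 = 11, y_5 = 16, z_5 = 17, x_6 = 12, y_6 = 6, z_6 = 6, h_6 = 3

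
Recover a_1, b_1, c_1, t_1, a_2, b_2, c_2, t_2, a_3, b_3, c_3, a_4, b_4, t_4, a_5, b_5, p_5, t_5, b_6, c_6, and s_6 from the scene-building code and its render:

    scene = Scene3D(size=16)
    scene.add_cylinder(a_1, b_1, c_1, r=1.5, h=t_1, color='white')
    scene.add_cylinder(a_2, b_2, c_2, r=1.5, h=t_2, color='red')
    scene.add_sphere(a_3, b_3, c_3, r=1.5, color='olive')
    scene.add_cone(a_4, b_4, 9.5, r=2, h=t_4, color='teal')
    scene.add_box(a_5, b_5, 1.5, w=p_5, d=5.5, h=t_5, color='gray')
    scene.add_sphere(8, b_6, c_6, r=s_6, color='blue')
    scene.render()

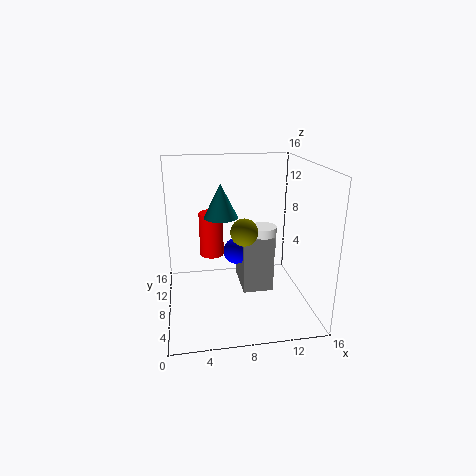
a_1 = 11, b_1 = 8.5, c_1 = 6.5, t_1 = 2.5, a_2 = 5.5, b_2 = 13, c_2 = 4, t_2 = 5.5, a_3 = 8.5, b_3 = 7, c_3 = 9, a_4 = 6.5, b_4 = 11, t_4 = 4, a_5 = 8.5, b_5 = 7, p_5 = 3.5, t_5 = 6.5, b_6 = 9, c_6 = 6, s_6 = 1.5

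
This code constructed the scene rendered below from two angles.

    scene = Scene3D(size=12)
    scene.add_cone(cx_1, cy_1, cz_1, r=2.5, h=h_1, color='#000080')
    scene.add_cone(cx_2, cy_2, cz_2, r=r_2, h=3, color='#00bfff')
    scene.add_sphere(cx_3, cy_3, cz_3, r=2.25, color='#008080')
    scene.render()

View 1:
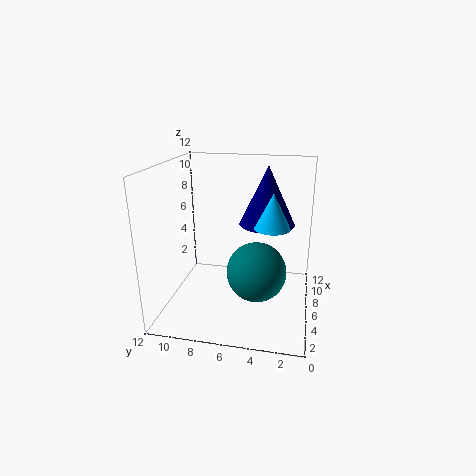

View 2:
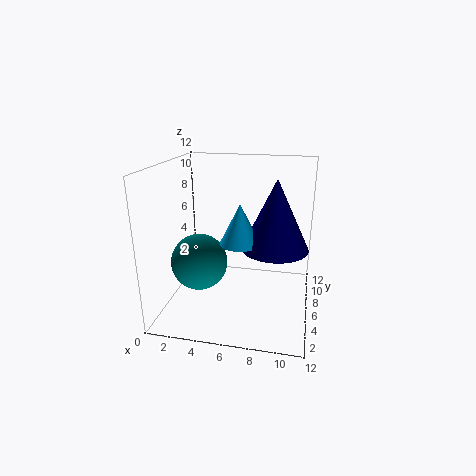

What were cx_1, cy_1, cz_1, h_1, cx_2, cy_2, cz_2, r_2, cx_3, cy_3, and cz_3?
cx_1 = 9.25; cy_1 = 4; cz_1 = 6.25; h_1 = 5.25; cx_2 = 6.75; cy_2 = 3.25; cz_2 = 6.75; r_2 = 1.5; cx_3 = 3.25; cy_3 = 4; cz_3 = 4.5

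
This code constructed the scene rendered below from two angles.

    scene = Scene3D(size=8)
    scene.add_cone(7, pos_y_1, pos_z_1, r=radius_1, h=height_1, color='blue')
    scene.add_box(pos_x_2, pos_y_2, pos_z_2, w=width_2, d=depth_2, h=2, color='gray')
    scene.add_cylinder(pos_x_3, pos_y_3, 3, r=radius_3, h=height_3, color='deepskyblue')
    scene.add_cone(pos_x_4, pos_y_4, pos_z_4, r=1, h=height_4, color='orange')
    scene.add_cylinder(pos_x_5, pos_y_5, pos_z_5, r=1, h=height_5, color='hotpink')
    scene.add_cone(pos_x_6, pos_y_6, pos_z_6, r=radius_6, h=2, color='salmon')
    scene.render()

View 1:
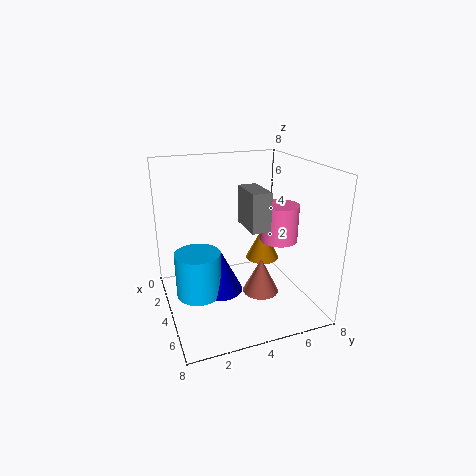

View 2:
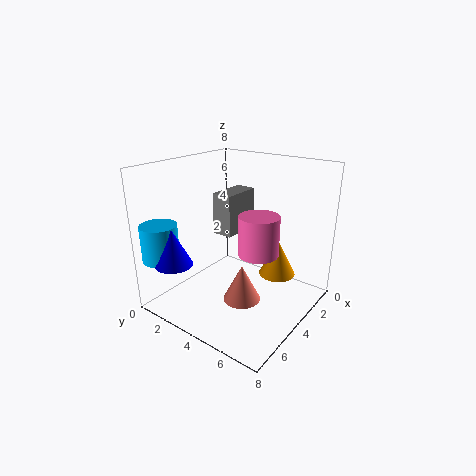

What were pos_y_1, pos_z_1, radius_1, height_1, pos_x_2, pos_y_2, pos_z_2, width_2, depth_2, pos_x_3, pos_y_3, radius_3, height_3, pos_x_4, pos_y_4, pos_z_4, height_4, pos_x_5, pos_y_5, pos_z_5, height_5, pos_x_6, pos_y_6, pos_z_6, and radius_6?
pos_y_1 = 2
pos_z_1 = 3
radius_1 = 1
height_1 = 2
pos_x_2 = 4
pos_y_2 = 4
pos_z_2 = 5
width_2 = 2
depth_2 = 1
pos_x_3 = 7
pos_y_3 = 1
radius_3 = 1
height_3 = 2
pos_x_4 = 3
pos_y_4 = 6
pos_z_4 = 2
height_4 = 2
pos_x_5 = 5
pos_y_5 = 6
pos_z_5 = 4
height_5 = 2
pos_x_6 = 5
pos_y_6 = 5
pos_z_6 = 1
radius_6 = 1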